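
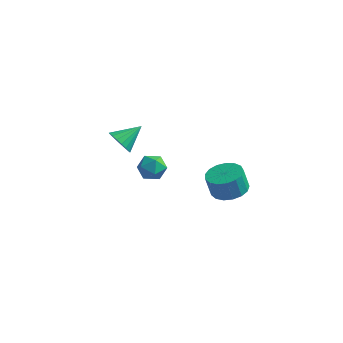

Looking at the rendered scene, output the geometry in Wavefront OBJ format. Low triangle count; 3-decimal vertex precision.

v -1.452 -0.489 -1.785
v -0.729 -0.012 -1.958
v -1.111 -1.388 -2.842
v -0.388 -0.911 -3.015
v -0.441 -1.377 -2.267
v -0.652 -0.821 -1.613
v -1.188 -0.579 -3.187
v -1.399 -0.023 -2.533
v -0.566 -0.067 -2.824
v -0.104 -0.56 -2.256
v -1.736 -0.84 -2.544
v -1.274 -1.333 -1.976
v 3.947 -1.738 -1.644
v 4.801 -2.263 -1.453
v 4.486 -2.326 -0.224
v 3.633 -1.802 -0.416
v 4.935 -1.797 -1.395
v 4.62 -1.86 -0.166
v 4.842 -1.318 -1.394
v 4.527 -1.381 -0.165
v 4.545 -0.935 -1.45
v 4.23 -0.998 -0.221
v 4.11 -0.736 -1.551
v 3.796 -0.799 -0.322
v 3.639 -0.767 -1.673
v 3.324 -0.83 -0.445
v 3.238 -1.02 -1.789
v 2.923 -1.083 -0.56
v 2.999 -1.438 -1.872
v 2.685 -1.501 -0.643
v 2.978 -1.925 -1.902
v 2.664 -1.988 -0.673
v 3.179 -2.369 -1.874
v 2.864 -2.432 -0.645
v 3.556 -2.669 -1.792
v 3.241 -2.732 -0.564
v 4.022 -2.755 -1.677
v 3.708 -2.818 -0.449
v 4.472 -2.609 -1.555
v 4.157 -2.672 -0.326
v -3.083 -0.135 -1.512
v -2.385 -0.297 -1.969
v -2.317 1.015 -0.748
v -2.564 -0.039 -2.178
v -2.847 0.201 -2.256
v -3.176 0.374 -2.186
v -3.487 0.446 -1.983
v -3.717 0.403 -1.687
v -3.823 0.253 -1.356
v -3.782 0.027 -1.056
v -3.602 -0.232 -0.846
v -3.32 -0.472 -0.768
v -2.991 -0.645 -0.838
v -2.68 -0.717 -1.041
v -2.449 -0.674 -1.338
v -2.344 -0.524 -1.669
f 1 12 6
f 1 6 2
f 1 2 8
f 1 8 11
f 1 11 12
f 2 6 10
f 6 12 5
f 12 11 3
f 11 8 7
f 8 2 9
f 4 10 5
f 4 5 3
f 4 3 7
f 4 7 9
f 4 9 10
f 5 10 6
f 3 5 12
f 7 3 11
f 9 7 8
f 10 9 2
f 14 13 17
f 14 17 15
f 15 17 18
f 15 18 16
f 17 13 19
f 17 19 18
f 18 19 20
f 18 20 16
f 19 13 21
f 19 21 20
f 20 21 22
f 20 22 16
f 21 13 23
f 21 23 22
f 22 23 24
f 22 24 16
f 23 13 25
f 23 25 24
f 24 25 26
f 24 26 16
f 25 13 27
f 25 27 26
f 26 27 28
f 26 28 16
f 27 13 29
f 27 29 28
f 28 29 30
f 28 30 16
f 29 13 31
f 29 31 30
f 30 31 32
f 30 32 16
f 31 13 33
f 31 33 32
f 32 33 34
f 32 34 16
f 33 13 35
f 33 35 34
f 34 35 36
f 34 36 16
f 35 13 37
f 35 37 36
f 36 37 38
f 36 38 16
f 37 13 39
f 37 39 38
f 38 39 40
f 38 40 16
f 39 13 14
f 39 14 40
f 40 14 15
f 40 15 16
f 42 41 44
f 42 44 43
f 44 41 45
f 44 45 43
f 45 41 46
f 45 46 43
f 46 41 47
f 46 47 43
f 47 41 48
f 47 48 43
f 48 41 49
f 48 49 43
f 49 41 50
f 49 50 43
f 50 41 51
f 50 51 43
f 51 41 52
f 51 52 43
f 52 41 53
f 52 53 43
f 53 41 54
f 53 54 43
f 54 41 55
f 54 55 43
f 55 41 56
f 55 56 43
f 56 41 42
f 56 42 43



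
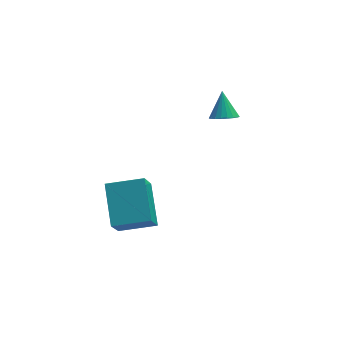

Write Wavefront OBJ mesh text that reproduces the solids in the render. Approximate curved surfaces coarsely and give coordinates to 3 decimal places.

v 0.323 2.76 0.283
v 0.856 2.809 0.208
v 0.377 3.46 1.117
v 0.774 2.972 0.076
v 0.615 3.098 -0.02
v 0.405 3.165 -0.063
v 0.181 3.163 -0.047
v -0.018 3.09 0.027
v -0.158 2.961 0.145
v -0.215 2.796 0.287
v -0.179 2.626 0.428
v -0.056 2.478 0.545
v 0.132 2.379 0.616
v 0.354 2.346 0.629
v 0.57 2.384 0.583
v 0.744 2.488 0.485
v 0.845 2.638 0.352
v -4.368 -2.041 0.008
v -4.356 -0.65 0.877
v -4.037 -1.317 -1.156
v -4.026 0.074 -0.287
v -3.074 -2.214 0.267
v -3.063 -0.823 1.136
v -2.744 -1.49 -0.897
v -2.732 -0.099 -0.028
f 2 1 4
f 2 4 3
f 4 1 5
f 4 5 3
f 5 1 6
f 5 6 3
f 6 1 7
f 6 7 3
f 7 1 8
f 7 8 3
f 8 1 9
f 8 9 3
f 9 1 10
f 9 10 3
f 10 1 11
f 10 11 3
f 11 1 12
f 11 12 3
f 12 1 13
f 12 13 3
f 13 1 14
f 13 14 3
f 14 1 15
f 14 15 3
f 15 1 16
f 15 16 3
f 16 1 17
f 16 17 3
f 17 1 2
f 17 2 3
f 19 21 18
f 22 19 18
f 18 21 20
f 20 22 18
f 19 25 21
f 23 19 22
f 23 25 19
f 21 25 20
f 24 22 20
f 20 25 24
f 24 23 22
f 25 23 24



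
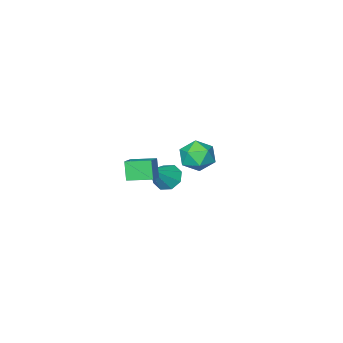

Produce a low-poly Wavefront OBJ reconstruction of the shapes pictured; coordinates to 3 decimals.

v 3.53 4.553 3.238
v 4.272 4.079 3.173
v 2.968 3.821 2.147
v 3.71 3.347 2.082
v 3.181 3.244 2.781
v 3.529 3.696 3.456
v 3.711 4.204 1.864
v 4.059 4.656 2.539
v 4.385 3.864 2.324
v 4.057 3.271 2.89
v 3.183 4.629 2.43
v 2.855 4.036 2.996
v 3.254 0.75 -0.419
v 3.045 0.348 0.539
v 3.952 1.248 -0.057
v 3.743 0.846 0.901
v 4.037 -0.186 -0.641
v 3.828 -0.588 0.317
v 4.735 0.312 -0.279
v 4.526 -0.09 0.679
v 0.582 -2.078 -2.877
v 1.102 -1.948 -3.457
v 1.778 -1.802 -1.743
v 0.82 -1.443 -3.282
v 0.399 -1.309 -2.87
v 0.085 -1.626 -2.461
v 0.062 -2.207 -2.296
v 0.344 -2.713 -2.471
v 0.766 -2.846 -2.884
v 1.08 -2.529 -3.292
f 1 12 6
f 1 6 2
f 1 2 8
f 1 8 11
f 1 11 12
f 2 6 10
f 6 12 5
f 12 11 3
f 11 8 7
f 8 2 9
f 4 10 5
f 4 5 3
f 4 3 7
f 4 7 9
f 4 9 10
f 5 10 6
f 3 5 12
f 7 3 11
f 9 7 8
f 10 9 2
f 14 16 13
f 17 14 13
f 13 16 15
f 15 17 13
f 14 20 16
f 18 14 17
f 18 20 14
f 16 20 15
f 19 17 15
f 15 20 19
f 19 18 17
f 20 18 19
f 22 21 24
f 22 24 23
f 24 21 25
f 24 25 23
f 25 21 26
f 25 26 23
f 26 21 27
f 26 27 23
f 27 21 28
f 27 28 23
f 28 21 29
f 28 29 23
f 29 21 30
f 29 30 23
f 30 21 22
f 30 22 23



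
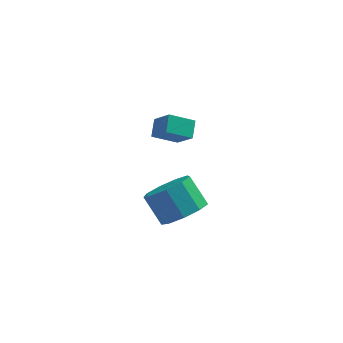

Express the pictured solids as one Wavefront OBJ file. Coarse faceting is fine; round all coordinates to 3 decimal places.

v -2.129 0.313 2.947
v -3.159 0.018 3.51
v -2.066 1.037 3.443
v -3.096 0.743 4.006
v -1.484 -0.323 3.794
v -2.514 -0.617 4.357
v -1.421 0.402 4.29
v -2.451 0.107 4.853
v -1.796 -0.134 -1.262
v -1.159 -0.637 -0.52
v -1.946 0.051 0.624
v -2.584 0.554 -0.118
v -0.857 0.025 -0.712
v -1.645 0.713 0.432
v -0.995 0.613 -1.16
v -1.783 1.301 -0.016
v -1.508 0.851 -1.657
v -2.296 1.54 -0.513
v -2.156 0.628 -1.968
v -2.943 1.317 -0.824
v -2.635 0.049 -1.95
v -3.423 0.737 -0.806
v -2.722 -0.617 -1.609
v -3.509 0.072 -0.465
v -2.376 -1.056 -1.106
v -3.163 -0.368 0.038
v -1.758 -1.064 -0.676
v -2.546 -0.376 0.468
f 2 4 1
f 5 2 1
f 1 4 3
f 3 5 1
f 2 8 4
f 6 2 5
f 6 8 2
f 4 8 3
f 7 5 3
f 3 8 7
f 7 6 5
f 8 6 7
f 10 9 13
f 10 13 11
f 11 13 14
f 11 14 12
f 13 9 15
f 13 15 14
f 14 15 16
f 14 16 12
f 15 9 17
f 15 17 16
f 16 17 18
f 16 18 12
f 17 9 19
f 17 19 18
f 18 19 20
f 18 20 12
f 19 9 21
f 19 21 20
f 20 21 22
f 20 22 12
f 21 9 23
f 21 23 22
f 22 23 24
f 22 24 12
f 23 9 25
f 23 25 24
f 24 25 26
f 24 26 12
f 25 9 27
f 25 27 26
f 26 27 28
f 26 28 12
f 27 9 10
f 27 10 28
f 28 10 11
f 28 11 12



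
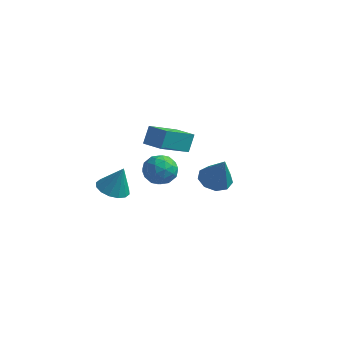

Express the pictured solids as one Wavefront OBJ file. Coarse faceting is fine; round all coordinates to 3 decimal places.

v -0.383 4.455 -4.345
v -1.2 2.775 -3.221
v -0.335 5.078 -3.38
v -1.152 3.398 -2.256
v 0.812 4.022 -4.124
v -0.005 2.342 -3
v 0.86 4.645 -3.159
v 0.043 2.965 -2.035
v -0.403 -2.451 -2.889
v 0.19 -3.109 -2.97
v 0.083 -2.189 -1.451
v 0.411 -2.731 -3.113
v 0.414 -2.278 -3.197
v 0.197 -1.871 -3.198
v -0.18 -1.62 -3.116
v -0.617 -1.591 -2.973
v -0.997 -1.793 -2.808
v -1.218 -2.171 -2.664
v -1.22 -2.624 -2.581
v -1.004 -3.031 -2.58
v -0.627 -3.282 -2.662
v -0.189 -3.311 -2.804
v 3.378 1.478 -3.691
v 3.873 2.253 -3.725
v 4.022 1.142 -1.989
v 3.304 2.372 -3.486
v 2.769 2.073 -3.342
v 2.519 1.496 -3.362
v 2.671 0.91 -3.536
v 3.154 0.591 -3.782
v 3.742 0.686 -3.985
v 4.16 1.153 -4.051
v 4.211 1.771 -3.948
v -0.19 1.136 -4.172
v 0.366 1.907 -3.942
v 0.714 0.213 -3.258
v 1.27 0.984 -3.028
v 0.351 0.928 -2.699
v -0.208 1.499 -3.264
v 1.288 0.621 -3.936
v 0.729 1.192 -4.501
v 1.279 1.589 -3.797
v 0.7 1.779 -3.032
v 0.38 0.341 -4.168
v -0.199 0.531 -3.403
v 0.009 1.603 -4.137
v 1.071 0.517 -3.063
v 0.531 0.485 -2.869
v 0.858 0.938 -2.734
v -0.328 1.363 -3.738
v -0.002 1.816 -3.603
v -0.011 1.241 -2.873
v 1.082 0.304 -3.597
v 1.408 0.757 -3.462
v 0.222 1.182 -4.466
v 0.549 1.635 -4.331
v 1.091 0.879 -4.327
v 0.873 1.869 -3.917
v 1.403 1.326 -3.38
v 1.414 1.113 -3.913
v 1.086 1.448 -4.245
v 0.532 1.98 -3.467
v 1.063 1.438 -2.93
v 0.523 1.405 -2.737
v 0.195 1.74 -3.068
v 1.069 1.793 -3.382
v 0.017 0.682 -4.27
v 0.548 0.14 -3.733
v 0.885 0.38 -4.132
v 0.557 0.715 -4.463
v -0.323 0.794 -3.82
v 0.207 0.251 -3.283
v -0.006 0.672 -2.955
v -0.334 1.007 -3.287
v 0.011 0.327 -3.818
f 2 4 1
f 5 2 1
f 1 4 3
f 3 5 1
f 2 8 4
f 6 2 5
f 6 8 2
f 4 8 3
f 7 5 3
f 3 8 7
f 7 6 5
f 8 6 7
f 10 9 12
f 10 12 11
f 12 9 13
f 12 13 11
f 13 9 14
f 13 14 11
f 14 9 15
f 14 15 11
f 15 9 16
f 15 16 11
f 16 9 17
f 16 17 11
f 17 9 18
f 17 18 11
f 18 9 19
f 18 19 11
f 19 9 20
f 19 20 11
f 20 9 21
f 20 21 11
f 21 9 22
f 21 22 11
f 22 9 10
f 22 10 11
f 24 23 26
f 24 26 25
f 26 23 27
f 26 27 25
f 27 23 28
f 27 28 25
f 28 23 29
f 28 29 25
f 29 23 30
f 29 30 25
f 30 23 31
f 30 31 25
f 31 23 32
f 31 32 25
f 32 23 33
f 32 33 25
f 33 23 24
f 33 24 25
f 34 71 50
f 71 45 74
f 50 74 39
f 71 74 50
f 34 50 46
f 50 39 51
f 46 51 35
f 50 51 46
f 34 46 55
f 46 35 56
f 55 56 41
f 46 56 55
f 34 55 67
f 55 41 70
f 67 70 44
f 55 70 67
f 34 67 71
f 67 44 75
f 71 75 45
f 67 75 71
f 35 51 62
f 51 39 65
f 62 65 43
f 51 65 62
f 39 74 52
f 74 45 73
f 52 73 38
f 74 73 52
f 45 75 72
f 75 44 68
f 72 68 36
f 75 68 72
f 44 70 69
f 70 41 57
f 69 57 40
f 70 57 69
f 41 56 61
f 56 35 58
f 61 58 42
f 56 58 61
f 37 63 49
f 63 43 64
f 49 64 38
f 63 64 49
f 37 49 47
f 49 38 48
f 47 48 36
f 49 48 47
f 37 47 54
f 47 36 53
f 54 53 40
f 47 53 54
f 37 54 59
f 54 40 60
f 59 60 42
f 54 60 59
f 37 59 63
f 59 42 66
f 63 66 43
f 59 66 63
f 38 64 52
f 64 43 65
f 52 65 39
f 64 65 52
f 36 48 72
f 48 38 73
f 72 73 45
f 48 73 72
f 40 53 69
f 53 36 68
f 69 68 44
f 53 68 69
f 42 60 61
f 60 40 57
f 61 57 41
f 60 57 61
f 43 66 62
f 66 42 58
f 62 58 35
f 66 58 62



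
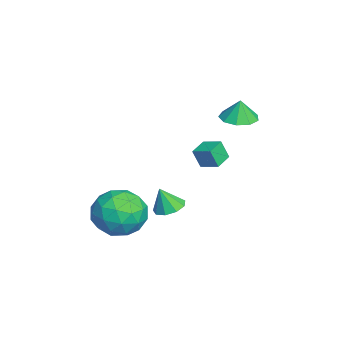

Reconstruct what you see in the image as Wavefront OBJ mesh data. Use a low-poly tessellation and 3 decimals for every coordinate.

v 2.292 -1.49 -1.505
v 3.221 -0.671 -1.588
v 3.499 -2.929 -2.212
v 4.428 -2.11 -2.295
v 4.015 -2.469 -1.182
v 3.269 -1.579 -0.744
v 3.451 -2.021 -3.056
v 2.705 -1.131 -2.618
v 3.937 -0.999 -2.546
v 4.285 -1.276 -1.388
v 2.435 -2.324 -2.412
v 2.783 -2.601 -1.254
v 2.651 -0.954 -1.484
v 4.069 -2.646 -2.316
v 3.827 -2.857 -1.661
v 4.372 -2.376 -1.71
v 2.679 -1.488 -0.988
v 3.224 -1.006 -1.037
v 3.691 -2.064 -0.799
v 3.496 -2.594 -2.763
v 4.041 -2.112 -2.812
v 2.348 -1.224 -2.09
v 2.893 -0.743 -2.139
v 3.029 -1.536 -3.001
v 3.617 -0.665 -2.096
v 4.327 -1.511 -2.512
v 3.753 -1.459 -2.959
v 3.314 -0.936 -2.702
v 3.822 -0.828 -1.416
v 4.531 -1.674 -1.831
v 4.289 -1.885 -1.177
v 3.85 -1.362 -0.92
v 4.243 -1.021 -1.979
v 2.189 -1.926 -1.969
v 2.898 -2.772 -2.384
v 2.87 -2.238 -2.88
v 2.431 -1.715 -2.623
v 2.393 -2.089 -1.288
v 3.103 -2.935 -1.704
v 3.406 -2.664 -1.098
v 2.967 -2.141 -0.841
v 2.477 -2.579 -1.821
v -0.815 3.062 1.366
v 0.024 2.93 1.332
v -0.765 3.118 2.374
v -0.089 3.5 1.306
v -0.542 3.865 1.309
v -1.122 3.854 1.338
v -1.559 3.473 1.381
v -1.648 2.9 1.417
v -1.347 2.402 1.429
v -0.797 2.214 1.412
v -0.256 2.422 1.374
v 3.039 1.86 1.14
v 3.027 1.536 1.99
v 3.509 2.542 1.406
v 3.497 2.218 2.257
v 3.763 1.422 0.983
v 3.751 1.098 1.834
v 4.233 2.104 1.25
v 4.221 1.78 2.1
v 3.154 0.199 -1.669
v 3.558 -0.332 -1.881
v 3.186 -0.199 -0.611
v 3.831 0.039 -1.749
v 3.787 0.485 -1.58
v 3.447 0.797 -1.452
v 2.97 0.829 -1.426
v 2.579 0.566 -1.513
v 2.457 0.132 -1.673
v 2.662 -0.271 -1.831
v 3.096 -0.454 -1.913
f 1 38 17
f 38 12 41
f 17 41 6
f 38 41 17
f 1 17 13
f 17 6 18
f 13 18 2
f 17 18 13
f 1 13 22
f 13 2 23
f 22 23 8
f 13 23 22
f 1 22 34
f 22 8 37
f 34 37 11
f 22 37 34
f 1 34 38
f 34 11 42
f 38 42 12
f 34 42 38
f 2 18 29
f 18 6 32
f 29 32 10
f 18 32 29
f 6 41 19
f 41 12 40
f 19 40 5
f 41 40 19
f 12 42 39
f 42 11 35
f 39 35 3
f 42 35 39
f 11 37 36
f 37 8 24
f 36 24 7
f 37 24 36
f 8 23 28
f 23 2 25
f 28 25 9
f 23 25 28
f 4 30 16
f 30 10 31
f 16 31 5
f 30 31 16
f 4 16 14
f 16 5 15
f 14 15 3
f 16 15 14
f 4 14 21
f 14 3 20
f 21 20 7
f 14 20 21
f 4 21 26
f 21 7 27
f 26 27 9
f 21 27 26
f 4 26 30
f 26 9 33
f 30 33 10
f 26 33 30
f 5 31 19
f 31 10 32
f 19 32 6
f 31 32 19
f 3 15 39
f 15 5 40
f 39 40 12
f 15 40 39
f 7 20 36
f 20 3 35
f 36 35 11
f 20 35 36
f 9 27 28
f 27 7 24
f 28 24 8
f 27 24 28
f 10 33 29
f 33 9 25
f 29 25 2
f 33 25 29
f 44 43 46
f 44 46 45
f 46 43 47
f 46 47 45
f 47 43 48
f 47 48 45
f 48 43 49
f 48 49 45
f 49 43 50
f 49 50 45
f 50 43 51
f 50 51 45
f 51 43 52
f 51 52 45
f 52 43 53
f 52 53 45
f 53 43 44
f 53 44 45
f 55 57 54
f 58 55 54
f 54 57 56
f 56 58 54
f 55 61 57
f 59 55 58
f 59 61 55
f 57 61 56
f 60 58 56
f 56 61 60
f 60 59 58
f 61 59 60
f 63 62 65
f 63 65 64
f 65 62 66
f 65 66 64
f 66 62 67
f 66 67 64
f 67 62 68
f 67 68 64
f 68 62 69
f 68 69 64
f 69 62 70
f 69 70 64
f 70 62 71
f 70 71 64
f 71 62 72
f 71 72 64
f 72 62 63
f 72 63 64



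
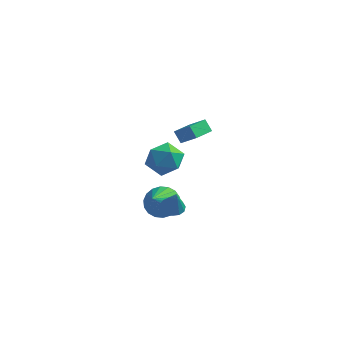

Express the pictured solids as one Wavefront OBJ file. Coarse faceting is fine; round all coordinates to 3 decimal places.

v 2.518 -0.63 -2.326
v 2.896 -0.022 -2.252
v 2.882 -1.03 -0.894
v 2.518 0.063 -2.132
v 2.14 -0.072 -2.073
v 1.882 -0.384 -2.095
v 1.826 -0.774 -2.19
v 1.99 -1.119 -2.328
v 2.321 -1.308 -2.465
v 2.715 -1.282 -2.558
v 3.047 -1.049 -2.577
v 3.21 -0.683 -2.516
v 3.154 -0.3 -2.395
v 1.004 1.851 -4.039
v 1.613 2.442 -3.339
v 0.936 0.429 -2.781
v 1.156 2.569 -3.22
v 0.668 2.554 -3.263
v 0.247 2.4 -3.46
v -0.024 2.137 -3.771
v -0.091 1.818 -4.136
v 0.058 1.505 -4.481
v 0.395 1.26 -4.739
v 0.852 1.133 -4.859
v 1.34 1.148 -4.816
v 1.761 1.302 -4.619
v 2.032 1.565 -4.307
v 2.099 1.884 -3.942
v 1.95 2.197 -3.597
v 2.497 -0.334 3.654
v 3.459 -0.569 4.433
v 2.948 0.959 3.488
v 3.91 0.724 4.266
v 2.97 -0.584 2.994
v 3.932 -0.819 3.772
v 3.421 0.709 2.827
v 4.383 0.474 3.606
v 1.14 3.356 -0.738
v 2.063 2.704 -0.252
v 0.057 1.696 -0.908
v 0.98 1.044 -0.422
v 0.352 1.837 0.278
v 1.022 2.864 0.383
v 1.098 1.536 -1.543
v 1.768 2.563 -1.438
v 2.037 1.58 -0.75
v 1.576 1.765 0.376
v 0.544 2.635 -1.536
v 0.083 2.82 -0.41
f 2 1 4
f 2 4 3
f 4 1 5
f 4 5 3
f 5 1 6
f 5 6 3
f 6 1 7
f 6 7 3
f 7 1 8
f 7 8 3
f 8 1 9
f 8 9 3
f 9 1 10
f 9 10 3
f 10 1 11
f 10 11 3
f 11 1 12
f 11 12 3
f 12 1 13
f 12 13 3
f 13 1 2
f 13 2 3
f 15 14 17
f 15 17 16
f 17 14 18
f 17 18 16
f 18 14 19
f 18 19 16
f 19 14 20
f 19 20 16
f 20 14 21
f 20 21 16
f 21 14 22
f 21 22 16
f 22 14 23
f 22 23 16
f 23 14 24
f 23 24 16
f 24 14 25
f 24 25 16
f 25 14 26
f 25 26 16
f 26 14 27
f 26 27 16
f 27 14 28
f 27 28 16
f 28 14 29
f 28 29 16
f 29 14 15
f 29 15 16
f 31 33 30
f 34 31 30
f 30 33 32
f 32 34 30
f 31 37 33
f 35 31 34
f 35 37 31
f 33 37 32
f 36 34 32
f 32 37 36
f 36 35 34
f 37 35 36
f 38 49 43
f 38 43 39
f 38 39 45
f 38 45 48
f 38 48 49
f 39 43 47
f 43 49 42
f 49 48 40
f 48 45 44
f 45 39 46
f 41 47 42
f 41 42 40
f 41 40 44
f 41 44 46
f 41 46 47
f 42 47 43
f 40 42 49
f 44 40 48
f 46 44 45
f 47 46 39



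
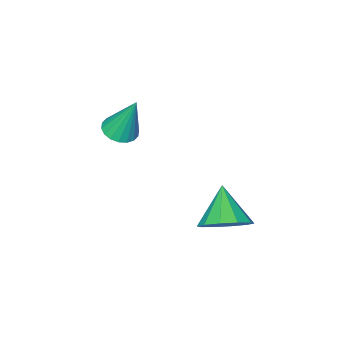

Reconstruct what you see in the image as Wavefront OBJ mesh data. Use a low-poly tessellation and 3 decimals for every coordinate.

v 1.726 4.103 -2.704
v 2.691 3.965 -2.217
v 0.954 3.037 -1.476
v 2.393 4.501 -1.94
v 1.84 4.885 -1.954
v 1.243 4.971 -2.255
v 0.831 4.724 -2.728
v 0.761 4.241 -3.191
v 1.059 3.704 -3.469
v 1.612 3.32 -3.454
v 2.209 3.235 -3.154
v 2.621 3.481 -2.681
v 2.88 -0.679 0.579
v 3.587 -0.403 0.553
v 2.66 0.059 2.521
v 3.402 -0.146 0.435
v 3.113 0.005 0.345
v 2.778 0.021 0.301
v 2.463 -0.102 0.312
v 2.231 -0.339 0.376
v 2.127 -0.644 0.48
v 2.172 -0.955 0.604
v 2.357 -1.212 0.722
v 2.646 -1.364 0.812
v 2.981 -1.379 0.856
v 3.296 -1.256 0.845
v 3.528 -1.019 0.781
v 3.632 -0.715 0.677
f 2 1 4
f 2 4 3
f 4 1 5
f 4 5 3
f 5 1 6
f 5 6 3
f 6 1 7
f 6 7 3
f 7 1 8
f 7 8 3
f 8 1 9
f 8 9 3
f 9 1 10
f 9 10 3
f 10 1 11
f 10 11 3
f 11 1 12
f 11 12 3
f 12 1 2
f 12 2 3
f 14 13 16
f 14 16 15
f 16 13 17
f 16 17 15
f 17 13 18
f 17 18 15
f 18 13 19
f 18 19 15
f 19 13 20
f 19 20 15
f 20 13 21
f 20 21 15
f 21 13 22
f 21 22 15
f 22 13 23
f 22 23 15
f 23 13 24
f 23 24 15
f 24 13 25
f 24 25 15
f 25 13 26
f 25 26 15
f 26 13 27
f 26 27 15
f 27 13 28
f 27 28 15
f 28 13 14
f 28 14 15



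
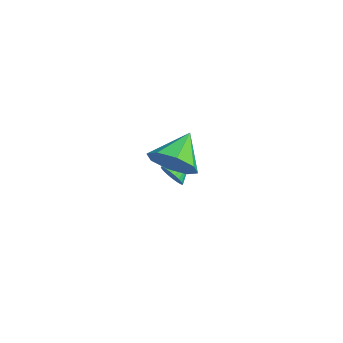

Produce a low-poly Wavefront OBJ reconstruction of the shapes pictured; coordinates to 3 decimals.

v -1.578 -1.608 -2.233
v -0.953 -1.644 -2.099
v -1.642 -0.712 -1.687
v -0.95 -1.514 -2.312
v -1.042 -1.398 -2.513
v -1.216 -1.314 -2.671
v -1.445 -1.275 -2.763
v -1.694 -1.286 -2.774
v -1.925 -1.346 -2.702
v -2.104 -1.446 -2.559
v -2.203 -1.571 -2.367
v -2.206 -1.701 -2.154
v -2.114 -1.817 -1.952
v -1.94 -1.901 -1.794
v -1.711 -1.94 -1.702
v -1.462 -1.929 -1.691
v -1.231 -1.869 -1.763
v -1.052 -1.769 -1.906
v 3.32 -4.404 1.82
v 3.955 -3.678 1.406
v 2.66 -3.256 2.82
v 3.257 -3.737 1.012
v 2.596 -4.187 1.092
v 2.359 -4.764 1.598
v 2.685 -5.13 2.235
v 3.383 -5.072 2.629
v 4.044 -4.622 2.549
v 4.282 -4.045 2.042
f 2 1 4
f 2 4 3
f 4 1 5
f 4 5 3
f 5 1 6
f 5 6 3
f 6 1 7
f 6 7 3
f 7 1 8
f 7 8 3
f 8 1 9
f 8 9 3
f 9 1 10
f 9 10 3
f 10 1 11
f 10 11 3
f 11 1 12
f 11 12 3
f 12 1 13
f 12 13 3
f 13 1 14
f 13 14 3
f 14 1 15
f 14 15 3
f 15 1 16
f 15 16 3
f 16 1 17
f 16 17 3
f 17 1 18
f 17 18 3
f 18 1 2
f 18 2 3
f 20 19 22
f 20 22 21
f 22 19 23
f 22 23 21
f 23 19 24
f 23 24 21
f 24 19 25
f 24 25 21
f 25 19 26
f 25 26 21
f 26 19 27
f 26 27 21
f 27 19 28
f 27 28 21
f 28 19 20
f 28 20 21



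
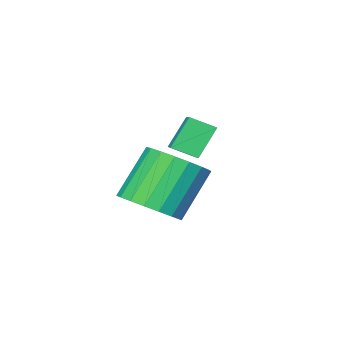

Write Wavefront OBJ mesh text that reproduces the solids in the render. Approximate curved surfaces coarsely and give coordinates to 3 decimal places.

v 3.697 1.471 1.268
v 4.321 2.064 1.756
v 3.207 1.982 3.281
v 2.583 1.389 2.792
v 4.043 2.349 1.568
v 2.928 2.267 3.092
v 3.696 2.46 1.32
v 2.581 2.377 2.844
v 3.349 2.375 1.062
v 2.234 2.292 2.586
v 3.071 2.111 0.845
v 1.957 2.028 2.369
v 2.917 1.72 0.711
v 1.803 1.638 2.235
v 2.918 1.28 0.688
v 1.804 1.198 2.212
v 3.073 0.878 0.779
v 1.959 0.796 2.304
v 3.352 0.593 0.968
v 2.237 0.511 2.492
v 3.699 0.483 1.216
v 2.584 0.4 2.74
v 4.046 0.568 1.474
v 2.931 0.485 2.998
v 4.323 0.832 1.691
v 3.209 0.749 3.215
v 4.477 1.222 1.825
v 3.363 1.14 3.349
v 4.476 1.662 1.848
v 3.362 1.58 3.372
v -0.221 -0.467 2.644
v 0.328 -1.045 3.017
v 0.508 0.566 3.172
v 1.057 -0.012 3.545
v 0.483 -0.448 1.635
v 1.032 -1.026 2.008
v 1.212 0.585 2.163
v 1.761 0.007 2.536
f 2 1 5
f 2 5 3
f 3 5 6
f 3 6 4
f 5 1 7
f 5 7 6
f 6 7 8
f 6 8 4
f 7 1 9
f 7 9 8
f 8 9 10
f 8 10 4
f 9 1 11
f 9 11 10
f 10 11 12
f 10 12 4
f 11 1 13
f 11 13 12
f 12 13 14
f 12 14 4
f 13 1 15
f 13 15 14
f 14 15 16
f 14 16 4
f 15 1 17
f 15 17 16
f 16 17 18
f 16 18 4
f 17 1 19
f 17 19 18
f 18 19 20
f 18 20 4
f 19 1 21
f 19 21 20
f 20 21 22
f 20 22 4
f 21 1 23
f 21 23 22
f 22 23 24
f 22 24 4
f 23 1 25
f 23 25 24
f 24 25 26
f 24 26 4
f 25 1 27
f 25 27 26
f 26 27 28
f 26 28 4
f 27 1 29
f 27 29 28
f 28 29 30
f 28 30 4
f 29 1 2
f 29 2 30
f 30 2 3
f 30 3 4
f 32 34 31
f 35 32 31
f 31 34 33
f 33 35 31
f 32 38 34
f 36 32 35
f 36 38 32
f 34 38 33
f 37 35 33
f 33 38 37
f 37 36 35
f 38 36 37



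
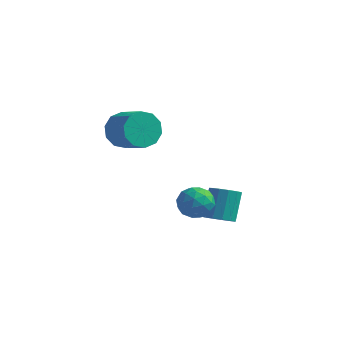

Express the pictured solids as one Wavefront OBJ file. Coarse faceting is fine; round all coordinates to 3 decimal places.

v -0.464 -1.082 -0.624
v 0.366 -0.758 -0.693
v -0.186 -2.022 -1.687
v 0.644 -1.698 -1.756
v 0.405 -2.163 -1.031
v 0.233 -1.582 -0.374
v -0.053 -1.198 -2.006
v -0.225 -0.617 -1.349
v 0.62 -0.829 -1.547
v 0.903 -1.426 -0.945
v -0.723 -1.354 -1.435
v -0.44 -1.951 -0.833
v -0.074 -0.837 -0.565
v 0.254 -1.943 -1.815
v 0.113 -2.216 -1.389
v 0.601 -2.026 -1.429
v -0.152 -1.322 -0.378
v 0.336 -1.132 -0.418
v 0.359 -1.958 -0.617
v -0.156 -1.648 -1.962
v 0.332 -1.458 -2.002
v -0.421 -0.754 -0.951
v 0.067 -0.564 -0.991
v -0.179 -0.822 -1.763
v 0.564 -0.689 -1.107
v 0.728 -1.242 -1.732
v 0.318 -0.947 -1.879
v 0.217 -0.606 -1.493
v 0.73 -1.04 -0.754
v 0.894 -1.592 -1.378
v 0.753 -1.866 -0.953
v 0.652 -1.525 -0.566
v 0.88 -1.082 -1.255
v -0.714 -1.188 -1.002
v -0.55 -1.74 -1.626
v -0.472 -1.255 -1.814
v -0.573 -0.914 -1.427
v -0.548 -1.538 -0.648
v -0.384 -2.091 -1.273
v -0.037 -2.174 -0.887
v -0.138 -1.833 -0.501
v -0.7 -1.698 -1.125
v -3.557 -1.449 2.251
v -3.099 -1.136 1.431
v -1.785 -1.598 1.989
v -2.243 -1.911 2.809
v -3.106 -0.674 1.832
v -1.793 -1.136 2.389
v -3.286 -0.507 2.392
v -1.972 -0.969 2.95
v -3.569 -0.701 2.899
v -2.255 -1.162 3.457
v -3.847 -1.18 3.158
v -2.534 -1.642 3.716
v -4.015 -1.762 3.071
v -2.701 -2.224 3.629
v -4.007 -2.224 2.671
v -2.694 -2.686 3.228
v -3.828 -2.391 2.11
v -2.514 -2.853 2.668
v -3.545 -2.198 1.603
v -2.231 -2.659 2.161
v -3.266 -1.718 1.344
v -1.953 -2.18 1.902
v 0.059 0.592 -3.159
v 0.748 0.416 -2.956
v 0.551 1.251 -1.558
v -0.139 1.428 -1.761
v 0.776 0.774 -3.166
v 0.578 1.61 -1.769
v 0.576 1.075 -3.374
v 0.379 1.911 -1.977
v 0.212 1.223 -3.514
v 0.015 2.058 -2.117
v -0.201 1.17 -3.541
v -0.398 2.006 -2.144
v -0.531 0.934 -3.446
v -0.729 1.77 -2.049
v -0.674 0.589 -3.261
v -0.872 1.425 -1.863
v -0.585 0.246 -3.042
v -0.782 1.081 -1.645
v -0.291 0.012 -2.861
v -0.488 0.847 -1.464
v 0.114 -0.038 -2.774
v -0.083 0.798 -1.377
v 0.501 0.113 -2.81
v 0.304 0.948 -1.412
f 1 38 17
f 38 12 41
f 17 41 6
f 38 41 17
f 1 17 13
f 17 6 18
f 13 18 2
f 17 18 13
f 1 13 22
f 13 2 23
f 22 23 8
f 13 23 22
f 1 22 34
f 22 8 37
f 34 37 11
f 22 37 34
f 1 34 38
f 34 11 42
f 38 42 12
f 34 42 38
f 2 18 29
f 18 6 32
f 29 32 10
f 18 32 29
f 6 41 19
f 41 12 40
f 19 40 5
f 41 40 19
f 12 42 39
f 42 11 35
f 39 35 3
f 42 35 39
f 11 37 36
f 37 8 24
f 36 24 7
f 37 24 36
f 8 23 28
f 23 2 25
f 28 25 9
f 23 25 28
f 4 30 16
f 30 10 31
f 16 31 5
f 30 31 16
f 4 16 14
f 16 5 15
f 14 15 3
f 16 15 14
f 4 14 21
f 14 3 20
f 21 20 7
f 14 20 21
f 4 21 26
f 21 7 27
f 26 27 9
f 21 27 26
f 4 26 30
f 26 9 33
f 30 33 10
f 26 33 30
f 5 31 19
f 31 10 32
f 19 32 6
f 31 32 19
f 3 15 39
f 15 5 40
f 39 40 12
f 15 40 39
f 7 20 36
f 20 3 35
f 36 35 11
f 20 35 36
f 9 27 28
f 27 7 24
f 28 24 8
f 27 24 28
f 10 33 29
f 33 9 25
f 29 25 2
f 33 25 29
f 44 43 47
f 44 47 45
f 45 47 48
f 45 48 46
f 47 43 49
f 47 49 48
f 48 49 50
f 48 50 46
f 49 43 51
f 49 51 50
f 50 51 52
f 50 52 46
f 51 43 53
f 51 53 52
f 52 53 54
f 52 54 46
f 53 43 55
f 53 55 54
f 54 55 56
f 54 56 46
f 55 43 57
f 55 57 56
f 56 57 58
f 56 58 46
f 57 43 59
f 57 59 58
f 58 59 60
f 58 60 46
f 59 43 61
f 59 61 60
f 60 61 62
f 60 62 46
f 61 43 63
f 61 63 62
f 62 63 64
f 62 64 46
f 63 43 44
f 63 44 64
f 64 44 45
f 64 45 46
f 66 65 69
f 66 69 67
f 67 69 70
f 67 70 68
f 69 65 71
f 69 71 70
f 70 71 72
f 70 72 68
f 71 65 73
f 71 73 72
f 72 73 74
f 72 74 68
f 73 65 75
f 73 75 74
f 74 75 76
f 74 76 68
f 75 65 77
f 75 77 76
f 76 77 78
f 76 78 68
f 77 65 79
f 77 79 78
f 78 79 80
f 78 80 68
f 79 65 81
f 79 81 80
f 80 81 82
f 80 82 68
f 81 65 83
f 81 83 82
f 82 83 84
f 82 84 68
f 83 65 85
f 83 85 84
f 84 85 86
f 84 86 68
f 85 65 87
f 85 87 86
f 86 87 88
f 86 88 68
f 87 65 66
f 87 66 88
f 88 66 67
f 88 67 68



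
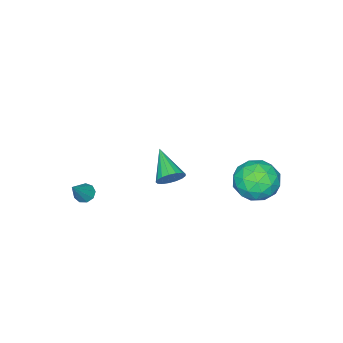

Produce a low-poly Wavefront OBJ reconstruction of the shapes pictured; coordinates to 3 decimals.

v 3.184 -2.675 -0.62
v 3.609 -2.611 -0.979
v 4.236 -2.465 0.66
v 3.449 -2.272 -0.904
v 3.165 -2.121 -0.695
v 2.89 -2.229 -0.452
v 2.753 -2.546 -0.287
v 2.817 -2.924 -0.278
v 3.053 -3.185 -0.429
v 3.35 -3.208 -0.669
v 3.57 -2.981 -0.887
v 2.693 2.251 2.927
v 3.042 2.429 3.52
v 1.907 0.909 3.793
v 2.754 2.609 3.537
v 2.452 2.707 3.415
v 2.206 2.7 3.181
v 2.071 2.591 2.889
v 2.079 2.404 2.606
v 2.227 2.181 2.396
v 2.482 1.975 2.308
v 2.786 1.832 2.362
v 3.068 1.785 2.545
v 3.264 1.844 2.816
v 3.33 1.997 3.112
v 3.25 2.208 3.366
v -2.837 4.134 0.451
v -1.711 4.08 -0.066
v -3.249 2.3 -0.254
v -2.123 2.246 -0.771
v -2.24 2.217 0.463
v -1.986 3.35 0.899
v -2.974 3.03 -1.219
v -2.72 4.163 -0.783
v -1.795 3.397 -1.098
v -1.342 2.895 -0.058
v -3.618 3.485 -0.262
v -3.165 2.983 0.778
v -2.238 4.268 0.255
v -2.722 2.112 -0.575
v -2.791 2.095 0.151
v -2.129 2.063 -0.153
v -2.4 3.839 0.822
v -1.737 3.807 0.518
v -2.049 2.713 0.829
v -3.223 2.573 -0.838
v -2.56 2.541 -1.142
v -2.831 4.317 -0.167
v -2.169 4.285 -0.471
v -2.911 3.667 -1.149
v -1.625 3.835 -0.656
v -1.868 2.757 -1.071
v -2.368 3.217 -1.334
v -2.218 3.884 -1.078
v -1.359 3.54 -0.045
v -1.601 2.462 -0.46
v -1.67 2.445 0.266
v -1.521 3.111 0.522
v -1.409 3.139 -0.652
v -3.359 3.918 0.14
v -3.601 2.84 -0.275
v -3.439 3.269 -0.842
v -3.29 3.935 -0.586
v -3.092 3.623 0.751
v -3.335 2.545 0.336
v -2.742 2.496 0.758
v -2.592 3.163 1.014
v -3.551 3.241 0.332
f 2 1 4
f 2 4 3
f 4 1 5
f 4 5 3
f 5 1 6
f 5 6 3
f 6 1 7
f 6 7 3
f 7 1 8
f 7 8 3
f 8 1 9
f 8 9 3
f 9 1 10
f 9 10 3
f 10 1 11
f 10 11 3
f 11 1 2
f 11 2 3
f 13 12 15
f 13 15 14
f 15 12 16
f 15 16 14
f 16 12 17
f 16 17 14
f 17 12 18
f 17 18 14
f 18 12 19
f 18 19 14
f 19 12 20
f 19 20 14
f 20 12 21
f 20 21 14
f 21 12 22
f 21 22 14
f 22 12 23
f 22 23 14
f 23 12 24
f 23 24 14
f 24 12 25
f 24 25 14
f 25 12 26
f 25 26 14
f 26 12 13
f 26 13 14
f 27 64 43
f 64 38 67
f 43 67 32
f 64 67 43
f 27 43 39
f 43 32 44
f 39 44 28
f 43 44 39
f 27 39 48
f 39 28 49
f 48 49 34
f 39 49 48
f 27 48 60
f 48 34 63
f 60 63 37
f 48 63 60
f 27 60 64
f 60 37 68
f 64 68 38
f 60 68 64
f 28 44 55
f 44 32 58
f 55 58 36
f 44 58 55
f 32 67 45
f 67 38 66
f 45 66 31
f 67 66 45
f 38 68 65
f 68 37 61
f 65 61 29
f 68 61 65
f 37 63 62
f 63 34 50
f 62 50 33
f 63 50 62
f 34 49 54
f 49 28 51
f 54 51 35
f 49 51 54
f 30 56 42
f 56 36 57
f 42 57 31
f 56 57 42
f 30 42 40
f 42 31 41
f 40 41 29
f 42 41 40
f 30 40 47
f 40 29 46
f 47 46 33
f 40 46 47
f 30 47 52
f 47 33 53
f 52 53 35
f 47 53 52
f 30 52 56
f 52 35 59
f 56 59 36
f 52 59 56
f 31 57 45
f 57 36 58
f 45 58 32
f 57 58 45
f 29 41 65
f 41 31 66
f 65 66 38
f 41 66 65
f 33 46 62
f 46 29 61
f 62 61 37
f 46 61 62
f 35 53 54
f 53 33 50
f 54 50 34
f 53 50 54
f 36 59 55
f 59 35 51
f 55 51 28
f 59 51 55



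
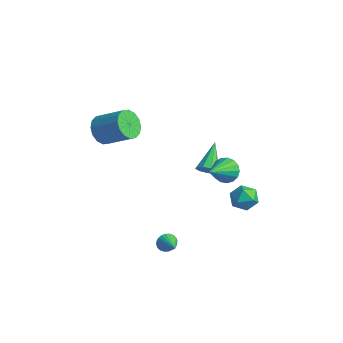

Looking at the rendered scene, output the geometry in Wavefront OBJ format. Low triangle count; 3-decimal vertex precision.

v 1.979 -3.174 -4.257
v 2.283 -3.026 -4.824
v 3.261 -3.606 -3.683
v 2.301 -2.803 -4.698
v 2.271 -2.636 -4.504
v 2.196 -2.551 -4.273
v 2.087 -2.561 -4.039
v 1.963 -2.664 -3.839
v 1.841 -2.845 -3.702
v 1.74 -3.076 -3.65
v 1.675 -3.322 -3.691
v 1.657 -3.546 -3.817
v 1.687 -3.713 -4.011
v 1.762 -3.797 -4.242
v 1.87 -3.788 -4.476
v 1.995 -3.684 -4.676
v 2.117 -3.503 -4.813
v 2.218 -3.272 -4.865
v 2.83 0.613 0.928
v 3.711 0.783 0.776
v 3.35 -1.133 1.992
v 3.629 0.987 1.152
v 3.364 1.106 1.476
v 2.977 1.112 1.675
v 2.556 1.004 1.703
v 2.198 0.806 1.553
v 1.984 0.564 1.26
v 1.965 0.333 0.891
v 2.144 0.167 0.531
v 2.48 0.103 0.261
v 2.896 0.156 0.144
v 3.297 0.313 0.207
v 3.591 0.539 0.435
v 0.168 1.514 -1.18
v 0.693 2.031 -1.366
v -0.828 2.986 0.1
v 0.295 2.053 -1.701
v -0.162 1.822 -1.791
v -0.465 1.447 -1.596
v -0.471 1.104 -1.205
v -0.179 0.952 -0.803
v 0.276 1.063 -0.577
v 0.68 1.385 -0.633
v 0.845 1.767 -0.945
v 1.82 2.805 -2.242
v 2.741 3.163 -2.256
v 2.219 1.737 -3.364
v 3.14 2.095 -3.378
v 2.814 1.6 -2.586
v 2.567 2.261 -1.893
v 2.393 2.639 -3.727
v 2.146 3.3 -3.034
v 3.095 3.061 -3.174
v 3.355 2.419 -2.469
v 1.605 2.481 -3.151
v 1.865 1.839 -2.446
v -3.249 -3.743 3.136
v -2.572 -4.238 2.488
v -0.973 -3.472 3.577
v -1.651 -2.977 4.224
v -2.652 -3.745 2.26
v -1.053 -2.98 3.348
v -2.893 -3.252 2.267
v -1.294 -2.487 3.355
v -3.229 -2.891 2.506
v -1.63 -2.125 3.594
v -3.57 -2.757 2.914
v -1.971 -1.992 4.002
v -3.826 -2.888 3.382
v -2.227 -2.122 4.47
v -3.927 -3.248 3.783
v -2.328 -2.482 4.872
v -3.847 -3.74 4.012
v -2.248 -2.975 5.1
v -3.606 -4.233 4.005
v -2.007 -3.468 5.093
v -3.27 -4.595 3.766
v -1.671 -3.829 4.854
v -2.929 -4.728 3.358
v -1.33 -3.963 4.446
v -2.673 -4.598 2.89
v -1.074 -3.832 3.978
f 2 1 4
f 2 4 3
f 4 1 5
f 4 5 3
f 5 1 6
f 5 6 3
f 6 1 7
f 6 7 3
f 7 1 8
f 7 8 3
f 8 1 9
f 8 9 3
f 9 1 10
f 9 10 3
f 10 1 11
f 10 11 3
f 11 1 12
f 11 12 3
f 12 1 13
f 12 13 3
f 13 1 14
f 13 14 3
f 14 1 15
f 14 15 3
f 15 1 16
f 15 16 3
f 16 1 17
f 16 17 3
f 17 1 18
f 17 18 3
f 18 1 2
f 18 2 3
f 20 19 22
f 20 22 21
f 22 19 23
f 22 23 21
f 23 19 24
f 23 24 21
f 24 19 25
f 24 25 21
f 25 19 26
f 25 26 21
f 26 19 27
f 26 27 21
f 27 19 28
f 27 28 21
f 28 19 29
f 28 29 21
f 29 19 30
f 29 30 21
f 30 19 31
f 30 31 21
f 31 19 32
f 31 32 21
f 32 19 33
f 32 33 21
f 33 19 20
f 33 20 21
f 35 34 37
f 35 37 36
f 37 34 38
f 37 38 36
f 38 34 39
f 38 39 36
f 39 34 40
f 39 40 36
f 40 34 41
f 40 41 36
f 41 34 42
f 41 42 36
f 42 34 43
f 42 43 36
f 43 34 44
f 43 44 36
f 44 34 35
f 44 35 36
f 45 56 50
f 45 50 46
f 45 46 52
f 45 52 55
f 45 55 56
f 46 50 54
f 50 56 49
f 56 55 47
f 55 52 51
f 52 46 53
f 48 54 49
f 48 49 47
f 48 47 51
f 48 51 53
f 48 53 54
f 49 54 50
f 47 49 56
f 51 47 55
f 53 51 52
f 54 53 46
f 58 57 61
f 58 61 59
f 59 61 62
f 59 62 60
f 61 57 63
f 61 63 62
f 62 63 64
f 62 64 60
f 63 57 65
f 63 65 64
f 64 65 66
f 64 66 60
f 65 57 67
f 65 67 66
f 66 67 68
f 66 68 60
f 67 57 69
f 67 69 68
f 68 69 70
f 68 70 60
f 69 57 71
f 69 71 70
f 70 71 72
f 70 72 60
f 71 57 73
f 71 73 72
f 72 73 74
f 72 74 60
f 73 57 75
f 73 75 74
f 74 75 76
f 74 76 60
f 75 57 77
f 75 77 76
f 76 77 78
f 76 78 60
f 77 57 79
f 77 79 78
f 78 79 80
f 78 80 60
f 79 57 81
f 79 81 80
f 80 81 82
f 80 82 60
f 81 57 58
f 81 58 82
f 82 58 59
f 82 59 60



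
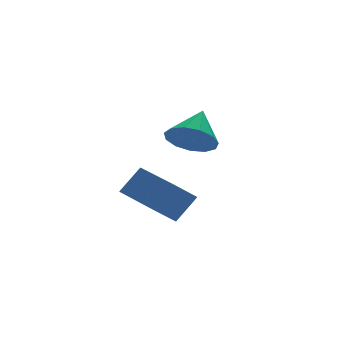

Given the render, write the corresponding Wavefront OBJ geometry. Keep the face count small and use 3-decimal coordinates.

v 3.411 -0.111 0.745
v 4.105 -0.741 0.675
v 4.269 0.731 1.675
v 4.182 -0.39 0.286
v 4.014 0.049 0.043
v 3.654 0.438 0.022
v 3.218 0.652 0.232
v 2.842 0.624 0.604
v 2.647 0.363 1.022
v 2.695 -0.049 1.351
v 2.969 -0.481 1.489
v 3.384 -0.795 1.39
v 3.807 -0.892 1.087
v 4.026 2.288 -4.06
v 2.98 2.075 -3.17
v 3.732 4.312 -3.92
v 2.686 4.099 -3.03
v 4.874 2.341 -3.05
v 3.828 2.128 -2.16
v 4.58 4.365 -2.91
v 3.534 4.152 -2.02
f 2 1 4
f 2 4 3
f 4 1 5
f 4 5 3
f 5 1 6
f 5 6 3
f 6 1 7
f 6 7 3
f 7 1 8
f 7 8 3
f 8 1 9
f 8 9 3
f 9 1 10
f 9 10 3
f 10 1 11
f 10 11 3
f 11 1 12
f 11 12 3
f 12 1 13
f 12 13 3
f 13 1 2
f 13 2 3
f 15 17 14
f 18 15 14
f 14 17 16
f 16 18 14
f 15 21 17
f 19 15 18
f 19 21 15
f 17 21 16
f 20 18 16
f 16 21 20
f 20 19 18
f 21 19 20



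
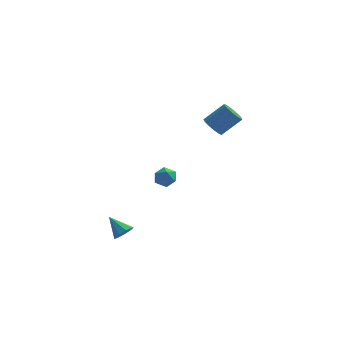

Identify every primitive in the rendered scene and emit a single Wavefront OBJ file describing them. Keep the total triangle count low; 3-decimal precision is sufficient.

v 2.058 0.271 2.589
v 2.394 -0.302 2.444
v 3.418 0.056 3.406
v 3.082 0.629 3.551
v 2.527 -0.035 2.203
v 3.551 0.323 3.166
v 2.511 0.329 2.085
v 3.535 0.687 3.047
v 2.351 0.675 2.127
v 3.375 1.033 3.089
v 2.098 0.893 2.315
v 3.122 1.25 3.278
v 1.832 0.913 2.591
v 2.856 1.27 3.553
v 1.638 0.729 2.865
v 2.662 1.087 3.828
v 1.577 0.4 3.052
v 2.601 0.758 4.015
v 1.669 0.03 3.092
v 2.693 0.388 4.054
v 1.884 -0.263 2.972
v 2.908 0.094 3.934
v 2.155 -0.387 2.73
v 3.179 -0.029 3.693
v -0.32 2.534 -2.278
v 0.04 2.032 -2.595
v -1.04 1.768 -1.885
v -0.68 1.266 -2.202
v -0.406 1.6 -1.66
v 0.04 2.074 -1.902
v -1.04 1.726 -2.578
v -0.594 2.2 -2.82
v -0.405 1.533 -2.78
v -0.013 1.456 -2.213
v -0.987 2.344 -2.267
v -0.595 2.267 -1.7
v -2.324 -2.125 -4.088
v -2.006 -1.599 -4.167
v -3.136 -1.515 -3.292
v -2.314 -1.628 -4.458
v -2.626 -1.889 -4.576
v -2.797 -2.261 -4.465
v -2.747 -2.569 -4.178
v -2.5 -2.67 -3.849
v -2.17 -2.515 -3.632
v -1.912 -2.178 -3.628
v -1.848 -1.816 -3.839
f 2 1 5
f 2 5 3
f 3 5 6
f 3 6 4
f 5 1 7
f 5 7 6
f 6 7 8
f 6 8 4
f 7 1 9
f 7 9 8
f 8 9 10
f 8 10 4
f 9 1 11
f 9 11 10
f 10 11 12
f 10 12 4
f 11 1 13
f 11 13 12
f 12 13 14
f 12 14 4
f 13 1 15
f 13 15 14
f 14 15 16
f 14 16 4
f 15 1 17
f 15 17 16
f 16 17 18
f 16 18 4
f 17 1 19
f 17 19 18
f 18 19 20
f 18 20 4
f 19 1 21
f 19 21 20
f 20 21 22
f 20 22 4
f 21 1 23
f 21 23 22
f 22 23 24
f 22 24 4
f 23 1 2
f 23 2 24
f 24 2 3
f 24 3 4
f 25 36 30
f 25 30 26
f 25 26 32
f 25 32 35
f 25 35 36
f 26 30 34
f 30 36 29
f 36 35 27
f 35 32 31
f 32 26 33
f 28 34 29
f 28 29 27
f 28 27 31
f 28 31 33
f 28 33 34
f 29 34 30
f 27 29 36
f 31 27 35
f 33 31 32
f 34 33 26
f 38 37 40
f 38 40 39
f 40 37 41
f 40 41 39
f 41 37 42
f 41 42 39
f 42 37 43
f 42 43 39
f 43 37 44
f 43 44 39
f 44 37 45
f 44 45 39
f 45 37 46
f 45 46 39
f 46 37 47
f 46 47 39
f 47 37 38
f 47 38 39



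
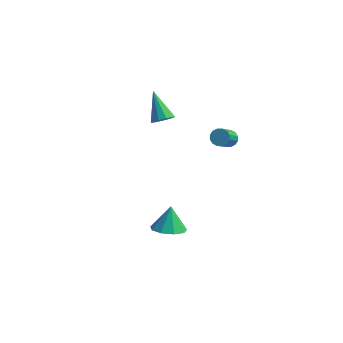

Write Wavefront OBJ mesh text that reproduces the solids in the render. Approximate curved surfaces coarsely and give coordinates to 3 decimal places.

v -3.481 2.808 -1.489
v -2.926 3.091 -1.345
v -4.339 3.872 -0.271
v -3.093 3.294 -1.64
v -3.409 3.312 -1.878
v -3.753 3.137 -1.967
v -3.992 2.836 -1.873
v -4.037 2.525 -1.633
v -3.869 2.322 -1.338
v -3.554 2.305 -1.1
v -3.21 2.48 -1.011
v -2.97 2.78 -1.105
v -1.204 -3.617 -3.765
v -0.372 -3.296 -3.886
v -1.276 -2.983 -2.575
v -0.785 -2.904 -4.12
v -1.394 -2.846 -4.188
v -1.914 -3.148 -4.057
v -2.102 -3.67 -3.79
v -1.87 -4.167 -3.511
v -1.326 -4.407 -3.351
v -0.725 -4.277 -3.384
v -0.349 -3.839 -3.595
v 0.127 2.189 -1.493
v 0.421 2.466 -1.165
v 0.287 1.348 -0.1
v -0.007 1.071 -0.427
v 0.168 2.544 -1.115
v 0.035 1.426 -0.05
v -0.095 2.527 -1.166
v -0.229 1.409 -0.101
v -0.3 2.419 -1.304
v -0.433 1.301 -0.239
v -0.39 2.25 -1.493
v -0.523 1.132 -0.428
v -0.341 2.064 -1.682
v -0.475 0.947 -0.617
v -0.167 1.912 -1.82
v -0.301 0.794 -0.755
v 0.085 1.834 -1.87
v -0.048 0.716 -0.805
v 0.349 1.851 -1.819
v 0.215 0.733 -0.754
v 0.553 1.959 -1.681
v 0.42 0.841 -0.616
v 0.643 2.128 -1.492
v 0.51 1.01 -0.427
v 0.595 2.313 -1.303
v 0.461 1.196 -0.238
f 2 1 4
f 2 4 3
f 4 1 5
f 4 5 3
f 5 1 6
f 5 6 3
f 6 1 7
f 6 7 3
f 7 1 8
f 7 8 3
f 8 1 9
f 8 9 3
f 9 1 10
f 9 10 3
f 10 1 11
f 10 11 3
f 11 1 12
f 11 12 3
f 12 1 2
f 12 2 3
f 14 13 16
f 14 16 15
f 16 13 17
f 16 17 15
f 17 13 18
f 17 18 15
f 18 13 19
f 18 19 15
f 19 13 20
f 19 20 15
f 20 13 21
f 20 21 15
f 21 13 22
f 21 22 15
f 22 13 23
f 22 23 15
f 23 13 14
f 23 14 15
f 25 24 28
f 25 28 26
f 26 28 29
f 26 29 27
f 28 24 30
f 28 30 29
f 29 30 31
f 29 31 27
f 30 24 32
f 30 32 31
f 31 32 33
f 31 33 27
f 32 24 34
f 32 34 33
f 33 34 35
f 33 35 27
f 34 24 36
f 34 36 35
f 35 36 37
f 35 37 27
f 36 24 38
f 36 38 37
f 37 38 39
f 37 39 27
f 38 24 40
f 38 40 39
f 39 40 41
f 39 41 27
f 40 24 42
f 40 42 41
f 41 42 43
f 41 43 27
f 42 24 44
f 42 44 43
f 43 44 45
f 43 45 27
f 44 24 46
f 44 46 45
f 45 46 47
f 45 47 27
f 46 24 48
f 46 48 47
f 47 48 49
f 47 49 27
f 48 24 25
f 48 25 49
f 49 25 26
f 49 26 27



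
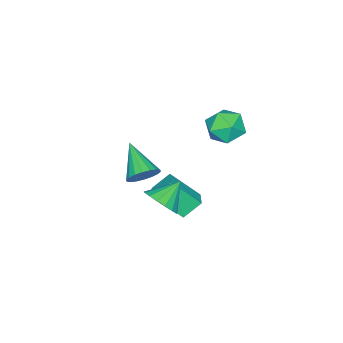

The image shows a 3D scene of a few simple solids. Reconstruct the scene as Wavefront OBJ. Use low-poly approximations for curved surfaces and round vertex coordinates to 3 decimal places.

v -0.644 -1.501 -1.895
v 0.007 -1.524 -1.348
v -1.576 -2.939 -0.845
v -0.222 -1.265 -1.196
v -0.534 -1.052 -1.182
v -0.868 -0.928 -1.309
v -1.158 -0.917 -1.552
v -1.345 -1.022 -1.863
v -1.394 -1.222 -2.18
v -1.294 -1.477 -2.441
v -1.066 -1.737 -2.594
v -0.753 -1.95 -2.608
v -0.419 -2.074 -2.481
v -0.13 -2.084 -2.238
v 0.058 -1.979 -1.927
v 0.107 -1.779 -1.609
v -1.493 -1.642 -3.542
v -2.166 -1.073 -2.684
v -2.095 -0.322 -4.889
v -2.768 0.247 -4.031
v -0.752 -1.087 -3.329
v -1.425 -0.518 -2.471
v -1.354 0.233 -4.676
v -2.027 0.802 -3.818
v 0.305 0.088 -2.347
v 0.832 -0.144 -1.566
v -0.845 0.412 -1.473
v 0.915 0.309 -1.626
v 0.858 0.711 -1.851
v 0.674 0.971 -2.189
v 0.406 1.028 -2.564
v 0.114 0.869 -2.889
v -0.134 0.532 -3.089
v -0.281 0.092 -3.12
v -0.294 -0.348 -2.973
v -0.17 -0.688 -2.683
v 0.063 -0.851 -2.316
v 0.351 -0.799 -1.956
v 0.629 -0.544 -1.685
v -3.128 2.123 2.567
v -2.104 2.324 2.441
v -3.076 1.036 1.259
v -2.052 1.237 1.133
v -2.384 0.71 1.98
v -2.416 1.382 2.788
v -2.764 1.978 0.912
v -2.796 2.65 1.72
v -1.879 2.235 1.418
v -1.644 1.451 2.078
v -3.536 1.909 1.622
v -3.301 1.125 2.282
f 2 1 4
f 2 4 3
f 4 1 5
f 4 5 3
f 5 1 6
f 5 6 3
f 6 1 7
f 6 7 3
f 7 1 8
f 7 8 3
f 8 1 9
f 8 9 3
f 9 1 10
f 9 10 3
f 10 1 11
f 10 11 3
f 11 1 12
f 11 12 3
f 12 1 13
f 12 13 3
f 13 1 14
f 13 14 3
f 14 1 15
f 14 15 3
f 15 1 16
f 15 16 3
f 16 1 2
f 16 2 3
f 18 20 17
f 21 18 17
f 17 20 19
f 19 21 17
f 18 24 20
f 22 18 21
f 22 24 18
f 20 24 19
f 23 21 19
f 19 24 23
f 23 22 21
f 24 22 23
f 26 25 28
f 26 28 27
f 28 25 29
f 28 29 27
f 29 25 30
f 29 30 27
f 30 25 31
f 30 31 27
f 31 25 32
f 31 32 27
f 32 25 33
f 32 33 27
f 33 25 34
f 33 34 27
f 34 25 35
f 34 35 27
f 35 25 36
f 35 36 27
f 36 25 37
f 36 37 27
f 37 25 38
f 37 38 27
f 38 25 39
f 38 39 27
f 39 25 26
f 39 26 27
f 40 51 45
f 40 45 41
f 40 41 47
f 40 47 50
f 40 50 51
f 41 45 49
f 45 51 44
f 51 50 42
f 50 47 46
f 47 41 48
f 43 49 44
f 43 44 42
f 43 42 46
f 43 46 48
f 43 48 49
f 44 49 45
f 42 44 51
f 46 42 50
f 48 46 47
f 49 48 41



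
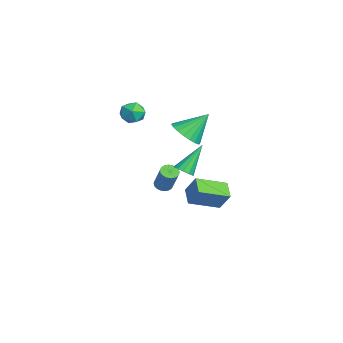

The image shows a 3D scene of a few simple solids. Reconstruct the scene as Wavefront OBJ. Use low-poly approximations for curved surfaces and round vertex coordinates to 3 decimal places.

v -3.016 -0.722 -0.773
v -2.045 -0.406 -0.973
v -3.164 0.582 0.573
v -2.278 -0.157 -1.239
v -2.638 -0.006 -1.425
v -3.063 0.022 -1.499
v -3.48 -0.079 -1.446
v -3.817 -0.292 -1.278
v -4.015 -0.579 -1.022
v -4.041 -0.89 -0.723
v -3.889 -1.172 -0.433
v -3.587 -1.377 -0.201
v -3.185 -1.468 -0.069
v -2.755 -1.43 -0.058
v -2.369 -1.27 -0.171
v -2.095 -1.015 -0.388
v -1.981 -0.709 -0.671
v -2.597 -2.021 -4.37
v -2.27 -2.434 -4.487
v -1.476 -2.213 -3.047
v -1.803 -1.799 -2.93
v -2.154 -2.246 -4.58
v -1.359 -2.025 -3.14
v -2.125 -2.013 -4.632
v -1.33 -1.792 -3.191
v -2.19 -1.782 -4.632
v -1.395 -1.56 -3.191
v -2.335 -1.598 -4.58
v -1.541 -1.376 -3.139
v -2.533 -1.497 -4.486
v -1.738 -1.276 -3.046
v -2.743 -1.501 -4.37
v -1.948 -1.279 -2.929
v -2.924 -1.607 -4.253
v -2.13 -1.386 -2.813
v -3.041 -1.795 -4.16
v -2.246 -1.574 -2.72
v -3.07 -2.028 -4.109
v -2.275 -1.807 -2.668
v -3.005 -2.26 -4.109
v -2.21 -2.038 -2.668
v -2.859 -2.444 -4.161
v -2.065 -2.222 -2.72
v -2.662 -2.544 -4.254
v -1.867 -2.323 -2.814
v -2.452 -2.541 -4.371
v -1.657 -2.319 -2.93
v -3.397 -2.978 1.299
v -2.578 -2.982 1.348
v -3.382 -4.258 0.952
v -2.563 -4.262 1.001
v -3.015 -4.189 1.682
v -3.024 -3.398 1.896
v -2.936 -3.842 0.404
v -2.945 -3.051 0.618
v -2.293 -3.516 0.795
v -2.342 -3.731 1.585
v -3.618 -3.509 0.715
v -3.667 -3.724 1.505
v 3.314 -1.893 -1.4
v 3.766 -1.44 -0.35
v 3.098 -0.211 -2.033
v 3.55 0.242 -0.983
v 4.31 -1.922 -1.817
v 4.762 -1.469 -0.767
v 4.094 -0.24 -2.45
v 4.546 0.213 -1.4
v -1.53 -1.105 -2.834
v -1.008 -1.205 -2.516
v -2.25 0.065 -1.286
v -0.953 -0.918 -2.708
v -1.082 -0.69 -2.939
v -1.353 -0.594 -3.138
v -1.68 -0.661 -3.24
v -1.96 -0.868 -3.213
v -2.104 -1.15 -3.066
v -2.065 -1.419 -2.846
v -1.857 -1.587 -2.622
v -1.545 -1.603 -2.465
v -1.228 -1.46 -2.426
f 2 1 4
f 2 4 3
f 4 1 5
f 4 5 3
f 5 1 6
f 5 6 3
f 6 1 7
f 6 7 3
f 7 1 8
f 7 8 3
f 8 1 9
f 8 9 3
f 9 1 10
f 9 10 3
f 10 1 11
f 10 11 3
f 11 1 12
f 11 12 3
f 12 1 13
f 12 13 3
f 13 1 14
f 13 14 3
f 14 1 15
f 14 15 3
f 15 1 16
f 15 16 3
f 16 1 17
f 16 17 3
f 17 1 2
f 17 2 3
f 19 18 22
f 19 22 20
f 20 22 23
f 20 23 21
f 22 18 24
f 22 24 23
f 23 24 25
f 23 25 21
f 24 18 26
f 24 26 25
f 25 26 27
f 25 27 21
f 26 18 28
f 26 28 27
f 27 28 29
f 27 29 21
f 28 18 30
f 28 30 29
f 29 30 31
f 29 31 21
f 30 18 32
f 30 32 31
f 31 32 33
f 31 33 21
f 32 18 34
f 32 34 33
f 33 34 35
f 33 35 21
f 34 18 36
f 34 36 35
f 35 36 37
f 35 37 21
f 36 18 38
f 36 38 37
f 37 38 39
f 37 39 21
f 38 18 40
f 38 40 39
f 39 40 41
f 39 41 21
f 40 18 42
f 40 42 41
f 41 42 43
f 41 43 21
f 42 18 44
f 42 44 43
f 43 44 45
f 43 45 21
f 44 18 46
f 44 46 45
f 45 46 47
f 45 47 21
f 46 18 19
f 46 19 47
f 47 19 20
f 47 20 21
f 48 59 53
f 48 53 49
f 48 49 55
f 48 55 58
f 48 58 59
f 49 53 57
f 53 59 52
f 59 58 50
f 58 55 54
f 55 49 56
f 51 57 52
f 51 52 50
f 51 50 54
f 51 54 56
f 51 56 57
f 52 57 53
f 50 52 59
f 54 50 58
f 56 54 55
f 57 56 49
f 61 63 60
f 64 61 60
f 60 63 62
f 62 64 60
f 61 67 63
f 65 61 64
f 65 67 61
f 63 67 62
f 66 64 62
f 62 67 66
f 66 65 64
f 67 65 66
f 69 68 71
f 69 71 70
f 71 68 72
f 71 72 70
f 72 68 73
f 72 73 70
f 73 68 74
f 73 74 70
f 74 68 75
f 74 75 70
f 75 68 76
f 75 76 70
f 76 68 77
f 76 77 70
f 77 68 78
f 77 78 70
f 78 68 79
f 78 79 70
f 79 68 80
f 79 80 70
f 80 68 69
f 80 69 70



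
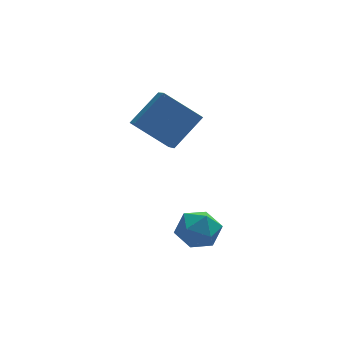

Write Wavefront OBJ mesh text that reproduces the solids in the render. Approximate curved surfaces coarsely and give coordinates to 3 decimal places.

v 1.529 -1.591 -0.185
v 2.254 -1.78 0.427
v 1.386 -3.12 -0.487
v 2.111 -3.309 0.125
v 1.262 -2.99 0.463
v 1.35 -2.045 0.65
v 2.29 -2.855 -0.71
v 2.378 -1.91 -0.523
v 2.724 -2.561 0.103
v 2.088 -2.645 0.828
v 1.552 -2.255 -0.888
v 0.916 -2.339 -0.163
v 0.101 1.331 3.628
v 1.363 2.023 4.79
v 0.079 2.372 3.032
v 1.341 3.064 4.194
v 1.519 0.696 2.466
v 2.781 1.388 3.628
v 1.497 1.737 1.87
v 2.759 2.429 3.032
f 1 12 6
f 1 6 2
f 1 2 8
f 1 8 11
f 1 11 12
f 2 6 10
f 6 12 5
f 12 11 3
f 11 8 7
f 8 2 9
f 4 10 5
f 4 5 3
f 4 3 7
f 4 7 9
f 4 9 10
f 5 10 6
f 3 5 12
f 7 3 11
f 9 7 8
f 10 9 2
f 14 16 13
f 17 14 13
f 13 16 15
f 15 17 13
f 14 20 16
f 18 14 17
f 18 20 14
f 16 20 15
f 19 17 15
f 15 20 19
f 19 18 17
f 20 18 19



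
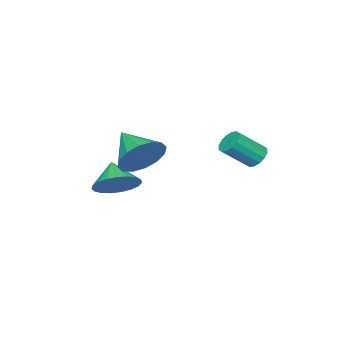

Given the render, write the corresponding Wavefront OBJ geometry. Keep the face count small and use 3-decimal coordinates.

v -3.328 2.276 -1.463
v -2.951 2.652 -1.553
v -2.115 2.02 -0.687
v -2.492 1.644 -0.597
v -3.101 2.749 -1.337
v -2.264 2.117 -0.472
v -3.311 2.72 -1.156
v -2.474 2.088 -0.29
v -3.526 2.571 -1.056
v -2.689 1.939 -0.19
v -3.688 2.344 -1.066
v -2.851 1.712 -0.2
v -3.754 2.098 -1.182
v -2.917 1.466 -0.316
v -3.705 1.9 -1.373
v -2.869 1.268 -0.507
v -3.556 1.803 -1.588
v -2.719 1.171 -0.723
v -3.346 1.832 -1.77
v -2.509 1.2 -0.904
v -3.131 1.981 -1.87
v -2.294 1.349 -1.004
v -2.969 2.208 -1.86
v -2.132 1.576 -0.994
v -2.903 2.454 -1.744
v -2.066 1.822 -0.878
v -1.043 -1.077 -1.527
v -0.646 -1.643 -2.237
v -1.517 -2.383 -0.753
v -0.27 -1.576 -1.894
v -0.102 -1.376 -1.454
v -0.185 -1.096 -1.033
v -0.498 -0.811 -0.744
v -0.957 -0.597 -0.665
v -1.439 -0.512 -0.818
v -1.815 -0.579 -1.16
v -1.983 -0.779 -1.6
v -1.9 -1.059 -2.021
v -1.587 -1.344 -2.31
v -1.128 -1.558 -2.389
v -1.327 -2.458 -3.351
v -0.602 -2.346 -2.78
v -1.873 -3.122 -2.529
v -0.826 -2.045 -2.685
v -1.137 -1.816 -2.706
v -1.48 -1.697 -2.838
v -1.797 -1.71 -3.059
v -2.033 -1.853 -3.331
v -2.147 -2.099 -3.606
v -2.119 -2.408 -3.837
v -1.954 -2.726 -3.984
v -1.68 -2.997 -4.022
v -1.346 -3.175 -3.943
v -1.008 -3.228 -3.763
v -0.726 -3.149 -3.511
v -0.547 -2.95 -3.231
v -0.503 -2.666 -2.973
f 2 1 5
f 2 5 3
f 3 5 6
f 3 6 4
f 5 1 7
f 5 7 6
f 6 7 8
f 6 8 4
f 7 1 9
f 7 9 8
f 8 9 10
f 8 10 4
f 9 1 11
f 9 11 10
f 10 11 12
f 10 12 4
f 11 1 13
f 11 13 12
f 12 13 14
f 12 14 4
f 13 1 15
f 13 15 14
f 14 15 16
f 14 16 4
f 15 1 17
f 15 17 16
f 16 17 18
f 16 18 4
f 17 1 19
f 17 19 18
f 18 19 20
f 18 20 4
f 19 1 21
f 19 21 20
f 20 21 22
f 20 22 4
f 21 1 23
f 21 23 22
f 22 23 24
f 22 24 4
f 23 1 25
f 23 25 24
f 24 25 26
f 24 26 4
f 25 1 2
f 25 2 26
f 26 2 3
f 26 3 4
f 28 27 30
f 28 30 29
f 30 27 31
f 30 31 29
f 31 27 32
f 31 32 29
f 32 27 33
f 32 33 29
f 33 27 34
f 33 34 29
f 34 27 35
f 34 35 29
f 35 27 36
f 35 36 29
f 36 27 37
f 36 37 29
f 37 27 38
f 37 38 29
f 38 27 39
f 38 39 29
f 39 27 40
f 39 40 29
f 40 27 28
f 40 28 29
f 42 41 44
f 42 44 43
f 44 41 45
f 44 45 43
f 45 41 46
f 45 46 43
f 46 41 47
f 46 47 43
f 47 41 48
f 47 48 43
f 48 41 49
f 48 49 43
f 49 41 50
f 49 50 43
f 50 41 51
f 50 51 43
f 51 41 52
f 51 52 43
f 52 41 53
f 52 53 43
f 53 41 54
f 53 54 43
f 54 41 55
f 54 55 43
f 55 41 56
f 55 56 43
f 56 41 57
f 56 57 43
f 57 41 42
f 57 42 43



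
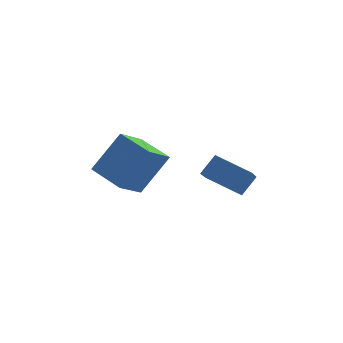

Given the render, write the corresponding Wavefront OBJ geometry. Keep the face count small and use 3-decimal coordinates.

v -3.306 2.057 0.965
v -4.31 1.207 1.726
v -2.091 2.226 2.755
v -3.095 1.375 3.516
v -2.425 0.605 0.504
v -3.429 -0.246 1.265
v -1.21 0.773 2.294
v -2.214 -0.077 3.055
v 0.439 1.551 0.63
v -0.076 0.267 1.491
v 1.113 1.847 1.473
v 0.598 0.562 2.335
v 1.722 0.578 -0.055
v 1.207 -0.707 0.807
v 2.396 0.873 0.789
v 1.881 -0.411 1.65
f 2 4 1
f 5 2 1
f 1 4 3
f 3 5 1
f 2 8 4
f 6 2 5
f 6 8 2
f 4 8 3
f 7 5 3
f 3 8 7
f 7 6 5
f 8 6 7
f 10 12 9
f 13 10 9
f 9 12 11
f 11 13 9
f 10 16 12
f 14 10 13
f 14 16 10
f 12 16 11
f 15 13 11
f 11 16 15
f 15 14 13
f 16 14 15



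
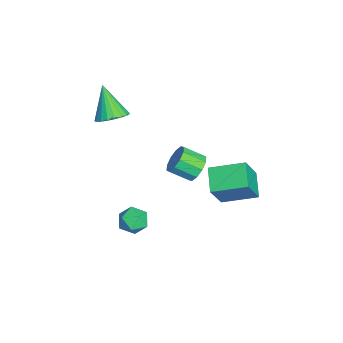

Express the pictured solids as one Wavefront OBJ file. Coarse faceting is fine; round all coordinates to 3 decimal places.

v 1.428 2.047 -0.829
v 2.059 2.283 -0.344
v 1.963 1.189 0.313
v 1.332 0.953 -0.171
v 1.623 2.45 -0.13
v 1.528 1.355 0.528
v 1.113 2.463 -0.182
v 1.018 1.368 0.475
v 0.723 2.317 -0.482
v 0.628 1.222 0.175
v 0.603 2.068 -0.914
v 0.507 0.974 -0.257
v 0.797 1.811 -1.313
v 0.701 0.717 -0.656
v 1.232 1.645 -1.528
v 1.137 0.55 -0.87
v 1.742 1.632 -1.475
v 1.647 0.537 -0.818
v 2.132 1.778 -1.175
v 2.037 0.683 -0.518
v 2.253 2.026 -0.743
v 2.157 0.932 -0.086
v -1.082 3.139 -3.98
v -0.958 5.017 -3.399
v 0.288 3.257 -4.652
v 0.411 5.135 -4.072
v -0.211 2.565 -2.308
v -0.088 4.443 -1.728
v 1.158 2.683 -2.981
v 1.282 4.561 -2.4
v -2.174 -2.288 -0.066
v -1.469 -2.815 0.201
v -3.206 -2.812 1.626
v -1.381 -2.478 0.359
v -1.43 -2.108 0.444
v -1.607 -1.769 0.441
v -1.883 -1.52 0.35
v -2.209 -1.404 0.187
v -2.529 -1.44 -0.02
v -2.788 -1.623 -0.234
v -2.94 -1.921 -0.419
v -2.96 -2.282 -0.544
v -2.844 -2.644 -0.585
v -2.613 -2.945 -0.537
v -2.305 -3.132 -0.408
v -1.975 -3.173 -0.219
v -1.679 -3.061 -0.004
v 3.231 -0.386 -2.654
v 3.973 -0.355 -3.07
v 3.167 -1.745 -2.87
v 3.909 -1.714 -3.286
v 3.886 -1.58 -2.445
v 3.926 -0.74 -2.312
v 3.214 -1.36 -3.628
v 3.254 -0.52 -3.495
v 3.963 -0.957 -3.672
v 4.378 -1.093 -2.941
v 2.762 -1.007 -2.999
v 3.177 -1.143 -2.268
f 2 1 5
f 2 5 3
f 3 5 6
f 3 6 4
f 5 1 7
f 5 7 6
f 6 7 8
f 6 8 4
f 7 1 9
f 7 9 8
f 8 9 10
f 8 10 4
f 9 1 11
f 9 11 10
f 10 11 12
f 10 12 4
f 11 1 13
f 11 13 12
f 12 13 14
f 12 14 4
f 13 1 15
f 13 15 14
f 14 15 16
f 14 16 4
f 15 1 17
f 15 17 16
f 16 17 18
f 16 18 4
f 17 1 19
f 17 19 18
f 18 19 20
f 18 20 4
f 19 1 21
f 19 21 20
f 20 21 22
f 20 22 4
f 21 1 2
f 21 2 22
f 22 2 3
f 22 3 4
f 24 26 23
f 27 24 23
f 23 26 25
f 25 27 23
f 24 30 26
f 28 24 27
f 28 30 24
f 26 30 25
f 29 27 25
f 25 30 29
f 29 28 27
f 30 28 29
f 32 31 34
f 32 34 33
f 34 31 35
f 34 35 33
f 35 31 36
f 35 36 33
f 36 31 37
f 36 37 33
f 37 31 38
f 37 38 33
f 38 31 39
f 38 39 33
f 39 31 40
f 39 40 33
f 40 31 41
f 40 41 33
f 41 31 42
f 41 42 33
f 42 31 43
f 42 43 33
f 43 31 44
f 43 44 33
f 44 31 45
f 44 45 33
f 45 31 46
f 45 46 33
f 46 31 47
f 46 47 33
f 47 31 32
f 47 32 33
f 48 59 53
f 48 53 49
f 48 49 55
f 48 55 58
f 48 58 59
f 49 53 57
f 53 59 52
f 59 58 50
f 58 55 54
f 55 49 56
f 51 57 52
f 51 52 50
f 51 50 54
f 51 54 56
f 51 56 57
f 52 57 53
f 50 52 59
f 54 50 58
f 56 54 55
f 57 56 49



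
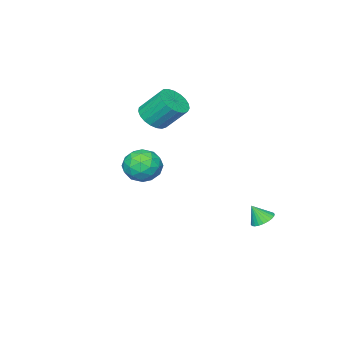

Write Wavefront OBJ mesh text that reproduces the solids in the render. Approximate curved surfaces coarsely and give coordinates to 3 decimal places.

v -1.767 -4.035 2.013
v -1.314 -3.347 1.604
v -1.76 -2.296 2.877
v -2.213 -2.985 3.287
v -1.664 -3.313 1.453
v -2.11 -2.262 2.727
v -2.032 -3.403 1.399
v -2.478 -2.353 2.673
v -2.354 -3.603 1.451
v -2.8 -2.553 2.725
v -2.574 -3.878 1.601
v -3.02 -2.828 2.874
v -2.655 -4.18 1.822
v -3.101 -3.129 3.095
v -2.582 -4.457 2.075
v -3.028 -3.406 3.349
v -2.369 -4.661 2.318
v -2.815 -3.61 3.592
v -2.051 -4.756 2.509
v -2.497 -3.706 3.782
v -1.684 -4.728 2.613
v -2.13 -3.677 3.887
v -1.332 -4.579 2.614
v -1.778 -3.529 3.888
v -1.054 -4.336 2.511
v -1.501 -3.286 3.785
v -0.9 -4.042 2.322
v -1.346 -2.991 3.596
v -0.896 -3.746 2.08
v -1.342 -2.695 3.353
v -1.043 -3.5 1.826
v -1.489 -2.45 3.099
v 1.482 -0.702 0.407
v 2.251 -0.032 0.422
v 2.069 -1.408 1.778
v 2.838 -0.738 1.793
v 1.886 -0.426 1.983
v 1.523 0.01 1.135
v 2.797 -1.45 1.065
v 2.434 -1.014 0.217
v 3.064 -0.495 0.829
v 2.5 0.139 1.396
v 1.82 -1.579 0.804
v 1.256 -0.945 1.371
v 1.815 -0.305 0.294
v 2.505 -1.135 1.906
v 1.946 -0.951 2.017
v 2.397 -0.557 2.026
v 1.387 -0.28 0.713
v 1.839 0.114 0.722
v 1.624 -0.118 1.639
v 2.481 -1.554 1.478
v 2.933 -1.16 1.487
v 1.923 -0.883 0.174
v 2.374 -0.489 0.183
v 2.696 -1.322 0.561
v 2.744 -0.183 0.542
v 3.09 -0.598 1.348
v 3.066 -1.017 0.92
v 2.852 -0.76 0.422
v 2.413 0.189 0.875
v 2.759 -0.226 1.681
v 2.199 -0.042 1.793
v 1.985 0.214 1.295
v 2.891 -0.083 1.115
v 1.561 -1.214 0.519
v 1.907 -1.629 1.325
v 2.335 -1.654 0.905
v 2.121 -1.398 0.407
v 1.23 -0.842 0.852
v 1.576 -1.257 1.658
v 1.468 -0.68 1.778
v 1.254 -0.423 1.28
v 1.429 -1.357 1.085
v -3.637 1.609 -3.775
v -3.209 1.23 -4.124
v -3.283 1.171 -2.865
v -3.064 1.443 -4.078
v -3.006 1.681 -3.987
v -3.044 1.908 -3.863
v -3.173 2.089 -3.725
v -3.373 2.197 -3.595
v -3.612 2.216 -3.493
v -3.856 2.142 -3.433
v -4.066 1.987 -3.426
v -4.211 1.774 -3.471
v -4.269 1.536 -3.563
v -4.231 1.31 -3.687
v -4.102 1.128 -3.825
v -3.902 1.02 -3.954
v -3.663 1.001 -4.057
v -3.419 1.075 -4.116
f 2 1 5
f 2 5 3
f 3 5 6
f 3 6 4
f 5 1 7
f 5 7 6
f 6 7 8
f 6 8 4
f 7 1 9
f 7 9 8
f 8 9 10
f 8 10 4
f 9 1 11
f 9 11 10
f 10 11 12
f 10 12 4
f 11 1 13
f 11 13 12
f 12 13 14
f 12 14 4
f 13 1 15
f 13 15 14
f 14 15 16
f 14 16 4
f 15 1 17
f 15 17 16
f 16 17 18
f 16 18 4
f 17 1 19
f 17 19 18
f 18 19 20
f 18 20 4
f 19 1 21
f 19 21 20
f 20 21 22
f 20 22 4
f 21 1 23
f 21 23 22
f 22 23 24
f 22 24 4
f 23 1 25
f 23 25 24
f 24 25 26
f 24 26 4
f 25 1 27
f 25 27 26
f 26 27 28
f 26 28 4
f 27 1 29
f 27 29 28
f 28 29 30
f 28 30 4
f 29 1 31
f 29 31 30
f 30 31 32
f 30 32 4
f 31 1 2
f 31 2 32
f 32 2 3
f 32 3 4
f 33 70 49
f 70 44 73
f 49 73 38
f 70 73 49
f 33 49 45
f 49 38 50
f 45 50 34
f 49 50 45
f 33 45 54
f 45 34 55
f 54 55 40
f 45 55 54
f 33 54 66
f 54 40 69
f 66 69 43
f 54 69 66
f 33 66 70
f 66 43 74
f 70 74 44
f 66 74 70
f 34 50 61
f 50 38 64
f 61 64 42
f 50 64 61
f 38 73 51
f 73 44 72
f 51 72 37
f 73 72 51
f 44 74 71
f 74 43 67
f 71 67 35
f 74 67 71
f 43 69 68
f 69 40 56
f 68 56 39
f 69 56 68
f 40 55 60
f 55 34 57
f 60 57 41
f 55 57 60
f 36 62 48
f 62 42 63
f 48 63 37
f 62 63 48
f 36 48 46
f 48 37 47
f 46 47 35
f 48 47 46
f 36 46 53
f 46 35 52
f 53 52 39
f 46 52 53
f 36 53 58
f 53 39 59
f 58 59 41
f 53 59 58
f 36 58 62
f 58 41 65
f 62 65 42
f 58 65 62
f 37 63 51
f 63 42 64
f 51 64 38
f 63 64 51
f 35 47 71
f 47 37 72
f 71 72 44
f 47 72 71
f 39 52 68
f 52 35 67
f 68 67 43
f 52 67 68
f 41 59 60
f 59 39 56
f 60 56 40
f 59 56 60
f 42 65 61
f 65 41 57
f 61 57 34
f 65 57 61
f 76 75 78
f 76 78 77
f 78 75 79
f 78 79 77
f 79 75 80
f 79 80 77
f 80 75 81
f 80 81 77
f 81 75 82
f 81 82 77
f 82 75 83
f 82 83 77
f 83 75 84
f 83 84 77
f 84 75 85
f 84 85 77
f 85 75 86
f 85 86 77
f 86 75 87
f 86 87 77
f 87 75 88
f 87 88 77
f 88 75 89
f 88 89 77
f 89 75 90
f 89 90 77
f 90 75 91
f 90 91 77
f 91 75 92
f 91 92 77
f 92 75 76
f 92 76 77



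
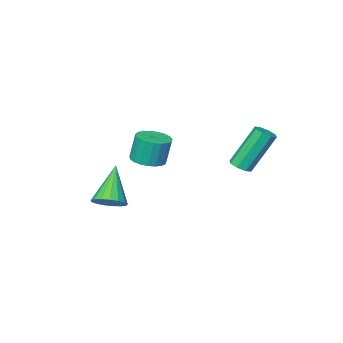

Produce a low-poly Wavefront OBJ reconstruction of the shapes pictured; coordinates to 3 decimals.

v 0.274 1.275 -1.82
v 0.673 1.593 -1.676
v -0.315 1.982 0.204
v -0.714 1.665 0.06
v 0.379 1.792 -1.872
v -0.609 2.182 0.009
v 0.023 1.689 -2.038
v -0.965 2.078 -0.157
v -0.185 1.343 -2.076
v -1.173 1.733 -0.195
v -0.125 0.958 -1.964
v -1.113 1.347 -0.084
v 0.169 0.758 -1.769
v -0.819 1.148 0.112
v 0.525 0.862 -1.603
v -0.463 1.251 0.278
v 0.733 1.207 -1.565
v -0.255 1.597 0.316
v 3.868 -3.229 -4.805
v 4.576 -3.29 -4.438
v 2.932 -4.151 -3.155
v 4.443 -2.95 -4.323
v 4.178 -2.674 -4.319
v 3.842 -2.525 -4.426
v 3.512 -2.537 -4.62
v 3.264 -2.707 -4.857
v 3.154 -2.997 -5.081
v 3.208 -3.34 -5.242
v 3.413 -3.658 -5.304
v 3.722 -3.877 -5.251
v 4.065 -3.948 -5.095
v 4.363 -3.854 -4.874
v 4.547 -3.617 -4.637
v 1.346 -4.06 -3.172
v 1.801 -3.378 -3.181
v 1.589 -3.218 -1.817
v 1.134 -3.9 -1.808
v 1.489 -3.256 -3.244
v 1.277 -3.096 -1.88
v 1.153 -3.272 -3.294
v 0.94 -3.113 -1.93
v 0.849 -3.425 -3.324
v 0.637 -3.266 -1.959
v 0.632 -3.688 -3.327
v 0.42 -3.528 -1.962
v 0.538 -4.015 -3.303
v 0.326 -3.855 -1.939
v 0.584 -4.35 -3.257
v 0.371 -4.19 -1.892
v 0.761 -4.634 -3.196
v 0.549 -4.474 -1.832
v 1.04 -4.82 -3.131
v 0.828 -4.66 -1.766
v 1.372 -4.873 -3.073
v 1.159 -4.714 -1.709
v 1.699 -4.787 -3.032
v 1.487 -4.627 -1.668
v 1.965 -4.574 -3.016
v 1.753 -4.415 -1.651
v 2.124 -4.273 -3.026
v 1.912 -4.113 -1.662
v 2.149 -3.935 -3.062
v 1.937 -3.775 -1.698
v 2.035 -3.618 -3.117
v 1.823 -3.458 -1.752
f 2 1 5
f 2 5 3
f 3 5 6
f 3 6 4
f 5 1 7
f 5 7 6
f 6 7 8
f 6 8 4
f 7 1 9
f 7 9 8
f 8 9 10
f 8 10 4
f 9 1 11
f 9 11 10
f 10 11 12
f 10 12 4
f 11 1 13
f 11 13 12
f 12 13 14
f 12 14 4
f 13 1 15
f 13 15 14
f 14 15 16
f 14 16 4
f 15 1 17
f 15 17 16
f 16 17 18
f 16 18 4
f 17 1 2
f 17 2 18
f 18 2 3
f 18 3 4
f 20 19 22
f 20 22 21
f 22 19 23
f 22 23 21
f 23 19 24
f 23 24 21
f 24 19 25
f 24 25 21
f 25 19 26
f 25 26 21
f 26 19 27
f 26 27 21
f 27 19 28
f 27 28 21
f 28 19 29
f 28 29 21
f 29 19 30
f 29 30 21
f 30 19 31
f 30 31 21
f 31 19 32
f 31 32 21
f 32 19 33
f 32 33 21
f 33 19 20
f 33 20 21
f 35 34 38
f 35 38 36
f 36 38 39
f 36 39 37
f 38 34 40
f 38 40 39
f 39 40 41
f 39 41 37
f 40 34 42
f 40 42 41
f 41 42 43
f 41 43 37
f 42 34 44
f 42 44 43
f 43 44 45
f 43 45 37
f 44 34 46
f 44 46 45
f 45 46 47
f 45 47 37
f 46 34 48
f 46 48 47
f 47 48 49
f 47 49 37
f 48 34 50
f 48 50 49
f 49 50 51
f 49 51 37
f 50 34 52
f 50 52 51
f 51 52 53
f 51 53 37
f 52 34 54
f 52 54 53
f 53 54 55
f 53 55 37
f 54 34 56
f 54 56 55
f 55 56 57
f 55 57 37
f 56 34 58
f 56 58 57
f 57 58 59
f 57 59 37
f 58 34 60
f 58 60 59
f 59 60 61
f 59 61 37
f 60 34 62
f 60 62 61
f 61 62 63
f 61 63 37
f 62 34 64
f 62 64 63
f 63 64 65
f 63 65 37
f 64 34 35
f 64 35 65
f 65 35 36
f 65 36 37

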